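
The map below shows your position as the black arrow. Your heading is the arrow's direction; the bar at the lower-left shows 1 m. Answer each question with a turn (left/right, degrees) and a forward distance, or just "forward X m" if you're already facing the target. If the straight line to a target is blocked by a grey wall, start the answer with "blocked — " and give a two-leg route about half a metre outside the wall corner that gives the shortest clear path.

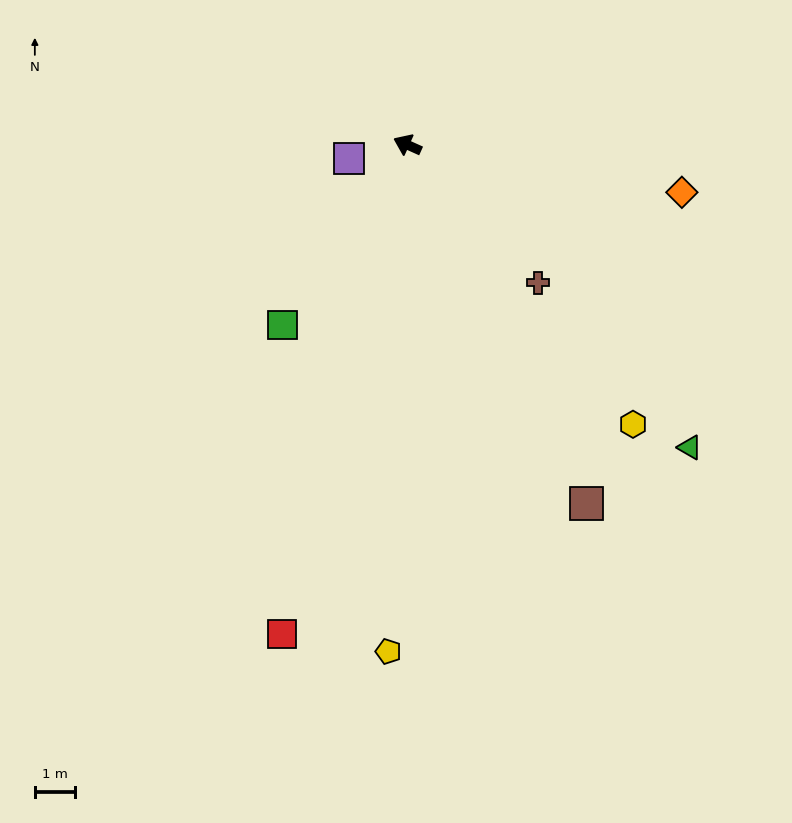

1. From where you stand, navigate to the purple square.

turn left 37°, forward 1.5 m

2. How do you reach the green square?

turn left 79°, forward 5.5 m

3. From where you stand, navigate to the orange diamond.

turn right 166°, forward 6.9 m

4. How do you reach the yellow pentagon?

turn left 112°, forward 12.6 m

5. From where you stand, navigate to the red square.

turn left 100°, forward 12.6 m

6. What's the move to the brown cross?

turn left 158°, forward 4.7 m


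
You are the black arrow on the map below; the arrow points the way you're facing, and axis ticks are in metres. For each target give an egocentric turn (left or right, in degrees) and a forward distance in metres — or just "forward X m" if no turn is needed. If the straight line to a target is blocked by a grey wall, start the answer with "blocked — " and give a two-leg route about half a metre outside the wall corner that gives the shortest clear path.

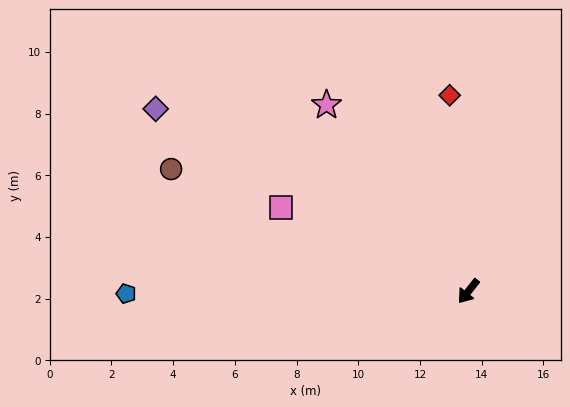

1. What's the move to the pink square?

turn right 76°, forward 6.7 m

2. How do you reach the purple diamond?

turn right 82°, forward 11.7 m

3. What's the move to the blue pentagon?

turn right 51°, forward 11.1 m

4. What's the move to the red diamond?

turn right 136°, forward 6.4 m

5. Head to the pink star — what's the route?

turn right 104°, forward 7.6 m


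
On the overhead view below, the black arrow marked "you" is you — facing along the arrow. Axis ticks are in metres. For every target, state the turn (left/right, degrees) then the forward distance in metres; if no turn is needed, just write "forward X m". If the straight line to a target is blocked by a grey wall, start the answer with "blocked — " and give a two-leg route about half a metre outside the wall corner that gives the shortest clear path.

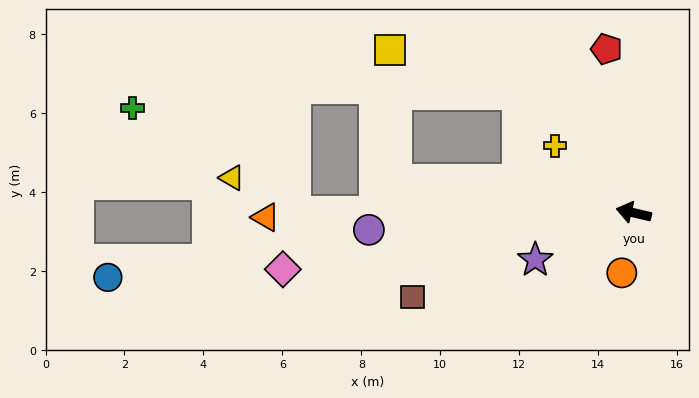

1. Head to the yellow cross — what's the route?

turn right 27°, forward 2.6 m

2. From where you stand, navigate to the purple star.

turn left 39°, forward 2.8 m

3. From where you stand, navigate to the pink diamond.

turn left 22°, forward 9.0 m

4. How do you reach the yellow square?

blocked — turn left 5°, forward 6.1 m, then turn right 80°, forward 3.3 m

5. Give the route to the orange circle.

turn left 92°, forward 1.6 m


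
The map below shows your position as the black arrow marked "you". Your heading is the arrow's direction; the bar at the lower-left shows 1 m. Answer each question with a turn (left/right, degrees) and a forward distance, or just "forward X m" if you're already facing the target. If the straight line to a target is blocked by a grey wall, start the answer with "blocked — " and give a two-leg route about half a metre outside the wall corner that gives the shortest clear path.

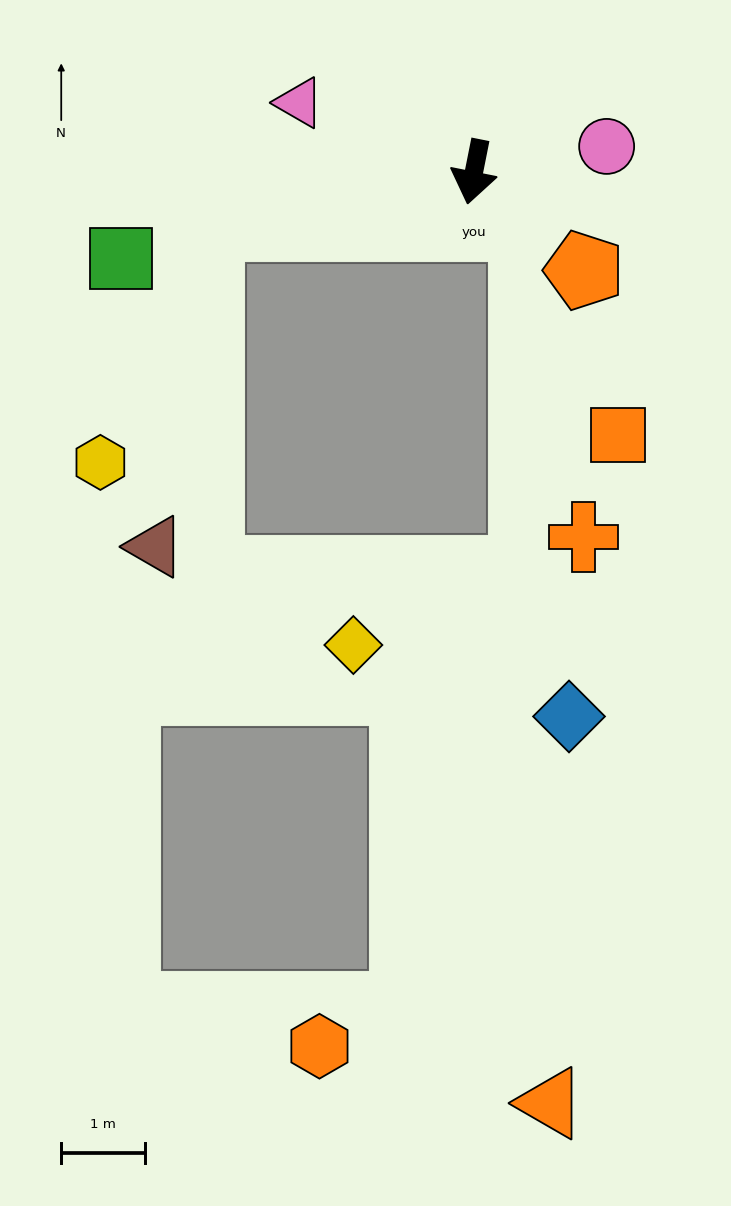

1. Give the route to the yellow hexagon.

blocked — turn right 67°, forward 3.2 m, then turn left 54°, forward 3.1 m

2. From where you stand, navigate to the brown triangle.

blocked — turn right 67°, forward 3.2 m, then turn left 69°, forward 3.9 m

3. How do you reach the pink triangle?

turn right 100°, forward 2.2 m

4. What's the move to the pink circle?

turn left 112°, forward 1.6 m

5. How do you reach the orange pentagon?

turn left 59°, forward 1.8 m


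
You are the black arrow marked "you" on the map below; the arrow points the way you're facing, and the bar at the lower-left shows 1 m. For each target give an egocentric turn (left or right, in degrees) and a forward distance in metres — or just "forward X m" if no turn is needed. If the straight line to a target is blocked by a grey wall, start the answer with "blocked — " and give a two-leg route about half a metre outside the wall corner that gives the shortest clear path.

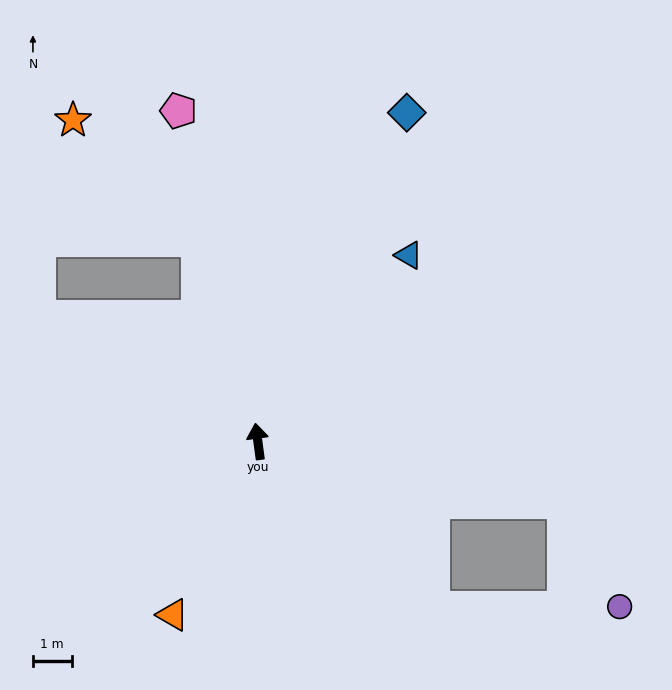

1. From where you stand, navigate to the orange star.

blocked — turn left 9°, forward 5.4 m, then turn left 29°, forward 4.5 m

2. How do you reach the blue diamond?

turn right 32°, forward 9.3 m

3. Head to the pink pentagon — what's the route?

turn left 6°, forward 8.8 m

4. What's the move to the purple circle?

blocked — turn right 141°, forward 6.3 m, then turn left 44°, forward 4.8 m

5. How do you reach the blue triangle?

turn right 47°, forward 6.2 m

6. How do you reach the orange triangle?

turn left 146°, forward 5.0 m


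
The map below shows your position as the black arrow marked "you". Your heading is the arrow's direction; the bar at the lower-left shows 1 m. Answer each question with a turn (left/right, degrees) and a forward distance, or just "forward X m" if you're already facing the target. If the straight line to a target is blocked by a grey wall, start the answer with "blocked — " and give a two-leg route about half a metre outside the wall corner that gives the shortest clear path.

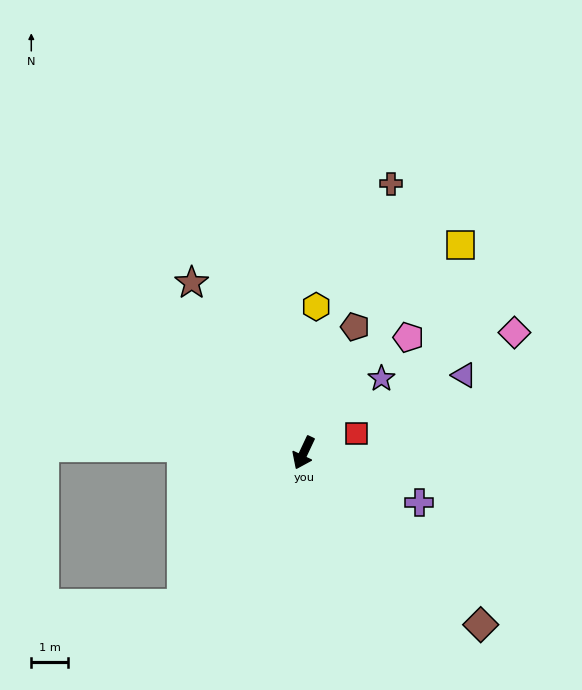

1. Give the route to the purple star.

turn left 159°, forward 2.9 m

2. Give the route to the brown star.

turn right 121°, forward 5.5 m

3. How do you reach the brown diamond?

turn left 71°, forward 6.7 m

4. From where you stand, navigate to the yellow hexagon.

turn right 160°, forward 4.0 m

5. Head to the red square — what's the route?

turn left 135°, forward 1.5 m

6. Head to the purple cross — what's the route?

turn left 92°, forward 3.4 m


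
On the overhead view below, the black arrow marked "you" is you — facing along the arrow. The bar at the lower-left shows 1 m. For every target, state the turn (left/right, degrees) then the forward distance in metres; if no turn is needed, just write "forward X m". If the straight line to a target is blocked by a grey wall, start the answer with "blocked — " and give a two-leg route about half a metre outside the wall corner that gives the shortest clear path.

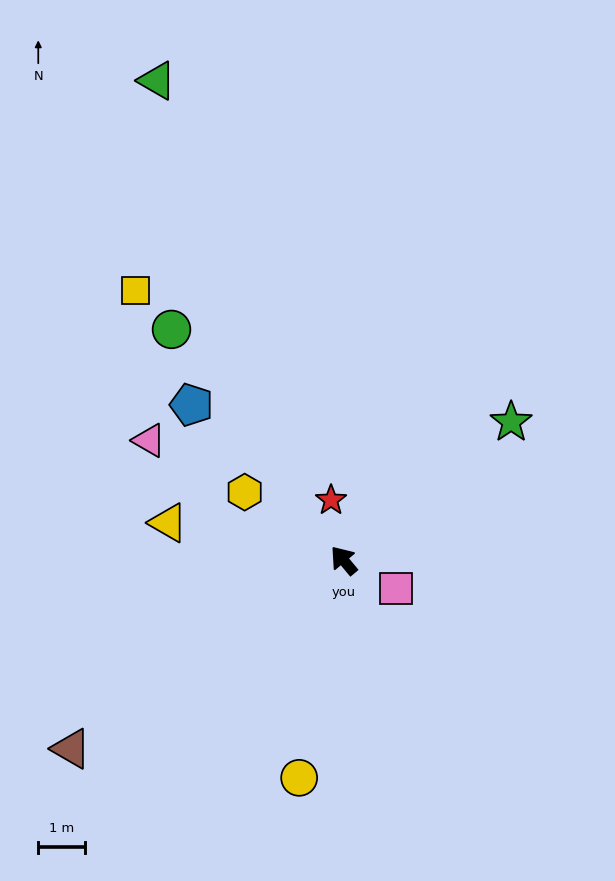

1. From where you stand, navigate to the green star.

turn right 90°, forward 4.7 m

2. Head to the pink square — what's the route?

turn right 158°, forward 1.3 m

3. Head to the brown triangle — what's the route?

turn left 85°, forward 7.1 m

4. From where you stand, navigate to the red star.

turn right 28°, forward 1.3 m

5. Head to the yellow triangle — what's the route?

turn left 38°, forward 3.9 m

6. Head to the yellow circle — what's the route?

turn left 129°, forward 4.8 m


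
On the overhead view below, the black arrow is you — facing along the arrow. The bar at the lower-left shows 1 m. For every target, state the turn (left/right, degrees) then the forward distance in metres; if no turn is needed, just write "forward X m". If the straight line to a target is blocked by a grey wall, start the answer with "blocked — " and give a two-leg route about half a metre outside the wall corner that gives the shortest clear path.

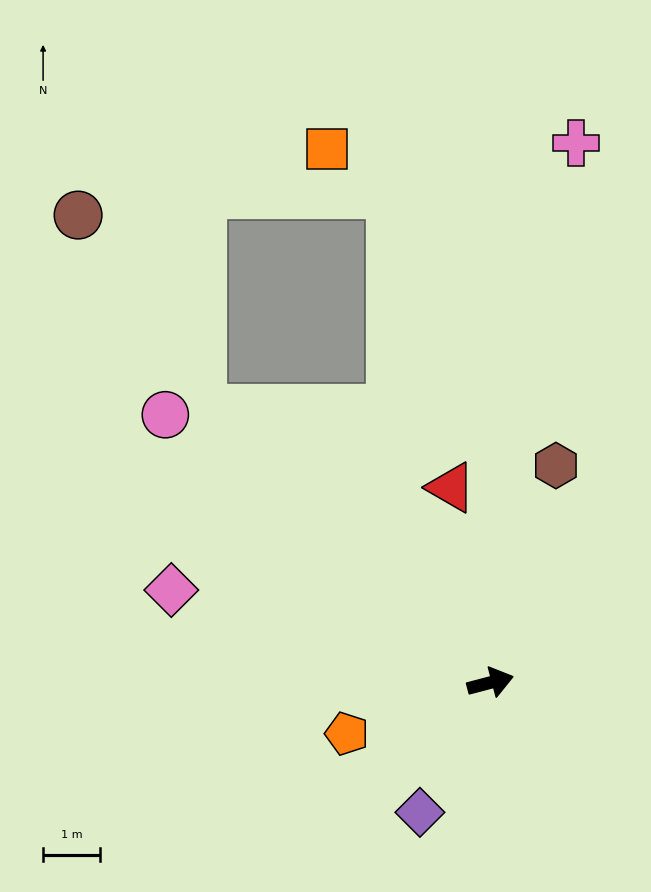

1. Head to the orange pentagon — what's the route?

turn right 175°, forward 2.7 m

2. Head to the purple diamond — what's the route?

turn right 133°, forward 2.6 m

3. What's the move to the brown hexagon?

turn left 58°, forward 4.0 m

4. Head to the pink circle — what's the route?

turn left 126°, forward 7.4 m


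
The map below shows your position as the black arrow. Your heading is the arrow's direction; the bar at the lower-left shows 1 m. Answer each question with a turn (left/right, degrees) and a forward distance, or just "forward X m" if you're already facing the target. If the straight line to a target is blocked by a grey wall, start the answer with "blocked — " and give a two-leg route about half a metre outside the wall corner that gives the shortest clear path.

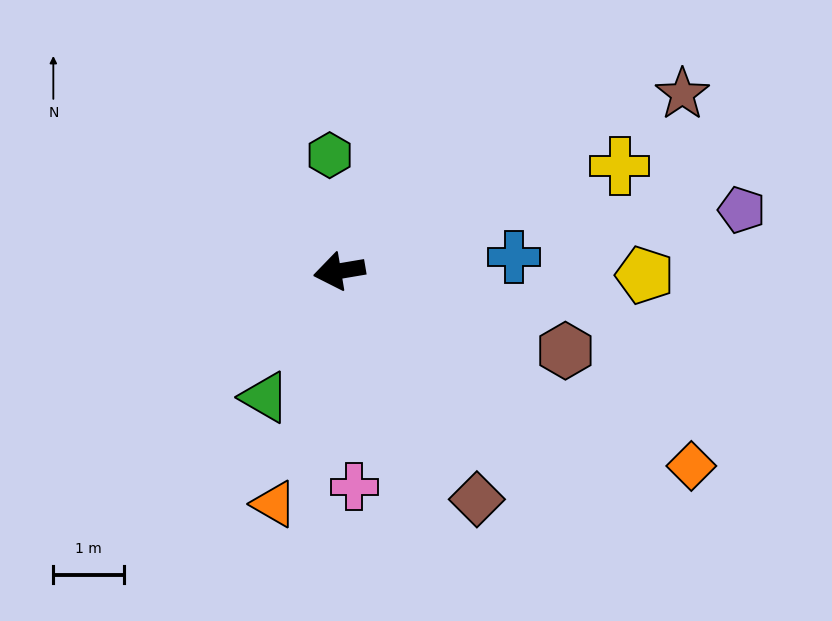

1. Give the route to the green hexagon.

turn right 95°, forward 1.7 m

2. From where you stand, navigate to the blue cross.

turn left 175°, forward 2.5 m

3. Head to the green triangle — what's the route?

turn left 50°, forward 2.1 m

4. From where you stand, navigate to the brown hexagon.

turn left 151°, forward 3.4 m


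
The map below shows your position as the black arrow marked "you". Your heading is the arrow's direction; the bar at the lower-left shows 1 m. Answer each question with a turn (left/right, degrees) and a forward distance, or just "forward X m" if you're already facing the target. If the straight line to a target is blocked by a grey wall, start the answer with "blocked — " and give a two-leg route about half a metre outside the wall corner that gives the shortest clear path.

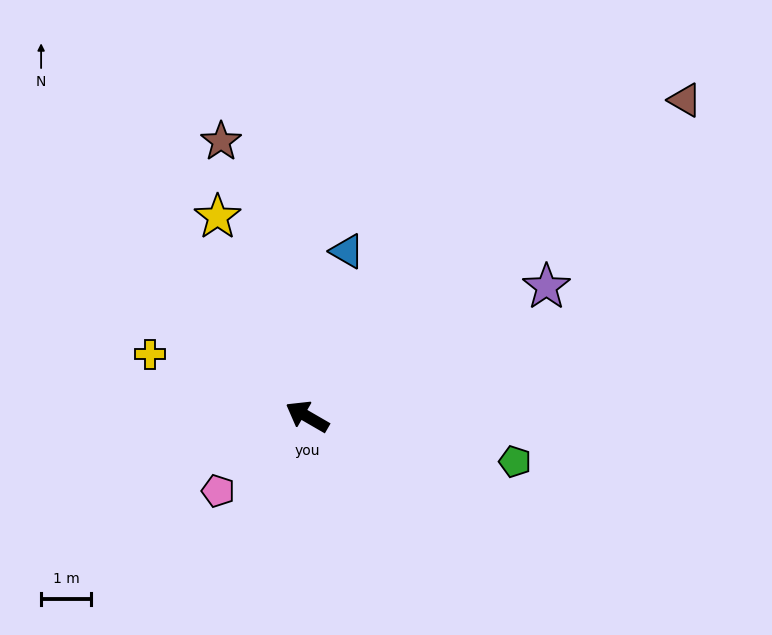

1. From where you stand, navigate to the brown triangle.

turn right 110°, forward 9.8 m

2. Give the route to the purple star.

turn right 121°, forward 5.4 m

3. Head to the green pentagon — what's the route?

turn right 162°, forward 4.2 m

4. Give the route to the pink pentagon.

turn left 70°, forward 2.3 m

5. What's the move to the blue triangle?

turn right 73°, forward 3.4 m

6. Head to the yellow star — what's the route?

turn right 36°, forward 4.4 m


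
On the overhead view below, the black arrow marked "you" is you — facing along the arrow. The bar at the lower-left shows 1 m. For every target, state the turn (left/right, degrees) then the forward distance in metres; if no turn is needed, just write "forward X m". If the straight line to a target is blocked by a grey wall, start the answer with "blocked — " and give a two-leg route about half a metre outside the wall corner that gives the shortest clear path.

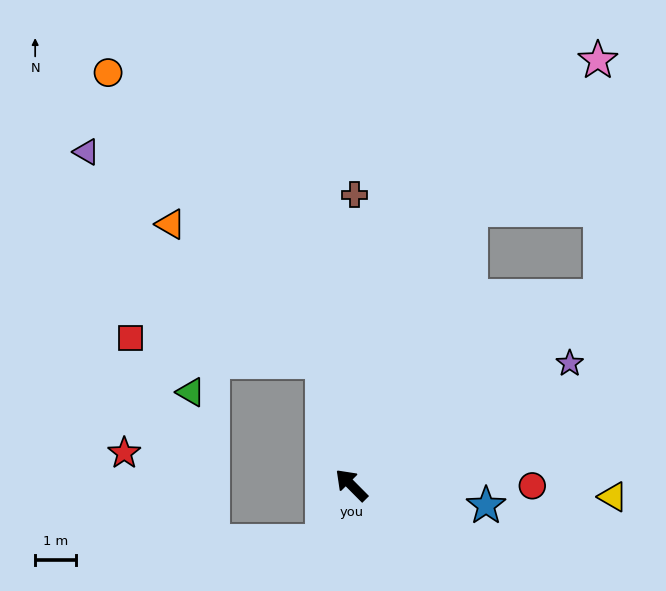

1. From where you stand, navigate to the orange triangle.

blocked — turn right 32°, forward 3.1 m, then turn left 35°, forward 5.0 m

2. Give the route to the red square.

blocked — turn right 32°, forward 3.1 m, then turn left 70°, forward 4.7 m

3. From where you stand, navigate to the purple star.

turn right 106°, forward 6.1 m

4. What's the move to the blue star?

turn right 143°, forward 3.3 m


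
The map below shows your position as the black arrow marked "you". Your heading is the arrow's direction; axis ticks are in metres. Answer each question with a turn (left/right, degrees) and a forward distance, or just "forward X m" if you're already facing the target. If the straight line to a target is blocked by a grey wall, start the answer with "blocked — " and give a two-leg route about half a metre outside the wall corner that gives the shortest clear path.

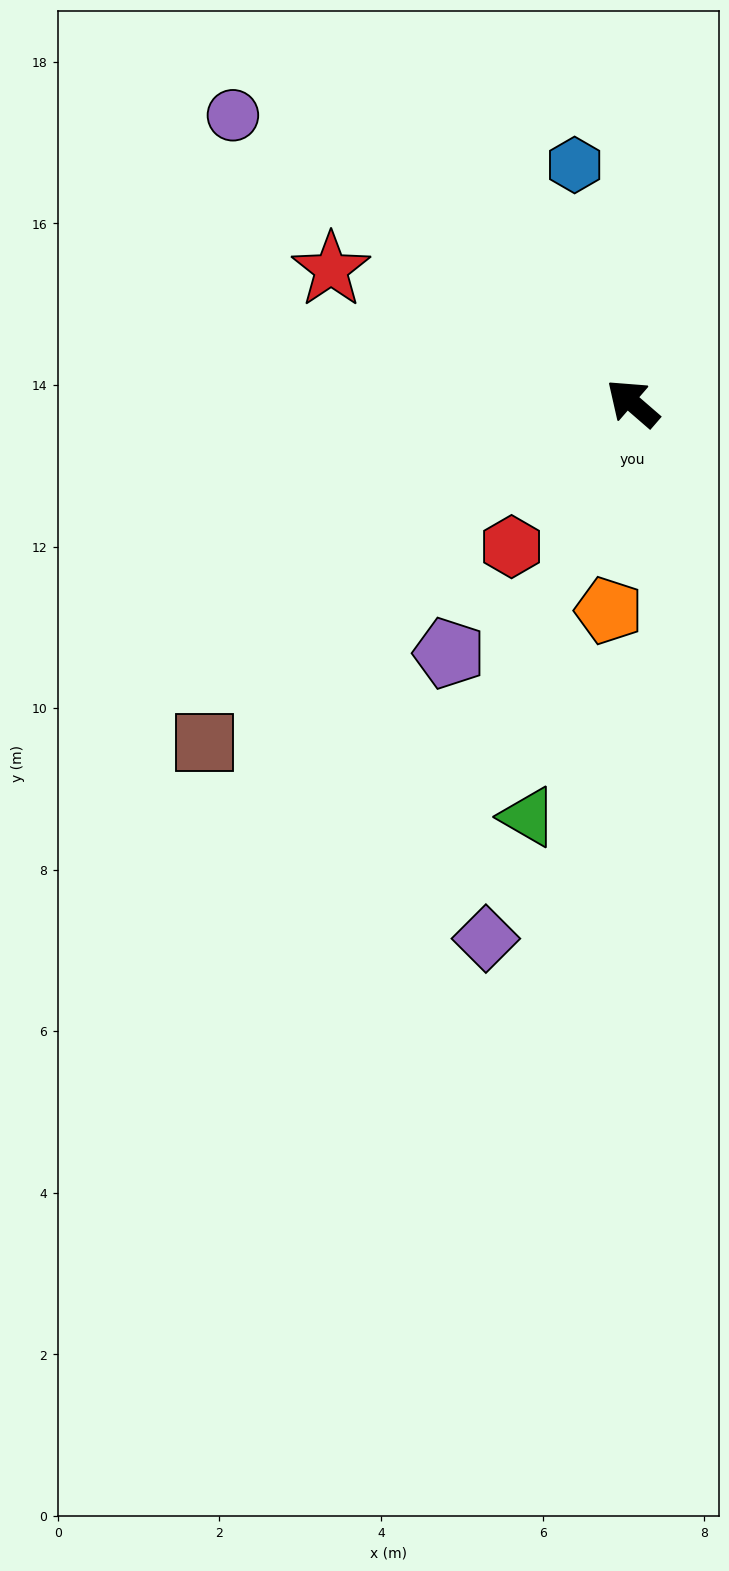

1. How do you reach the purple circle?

turn left 5°, forward 6.1 m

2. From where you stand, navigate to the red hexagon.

turn left 91°, forward 2.3 m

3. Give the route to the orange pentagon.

turn left 124°, forward 2.6 m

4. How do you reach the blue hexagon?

turn right 35°, forward 3.0 m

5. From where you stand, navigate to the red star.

turn left 17°, forward 4.1 m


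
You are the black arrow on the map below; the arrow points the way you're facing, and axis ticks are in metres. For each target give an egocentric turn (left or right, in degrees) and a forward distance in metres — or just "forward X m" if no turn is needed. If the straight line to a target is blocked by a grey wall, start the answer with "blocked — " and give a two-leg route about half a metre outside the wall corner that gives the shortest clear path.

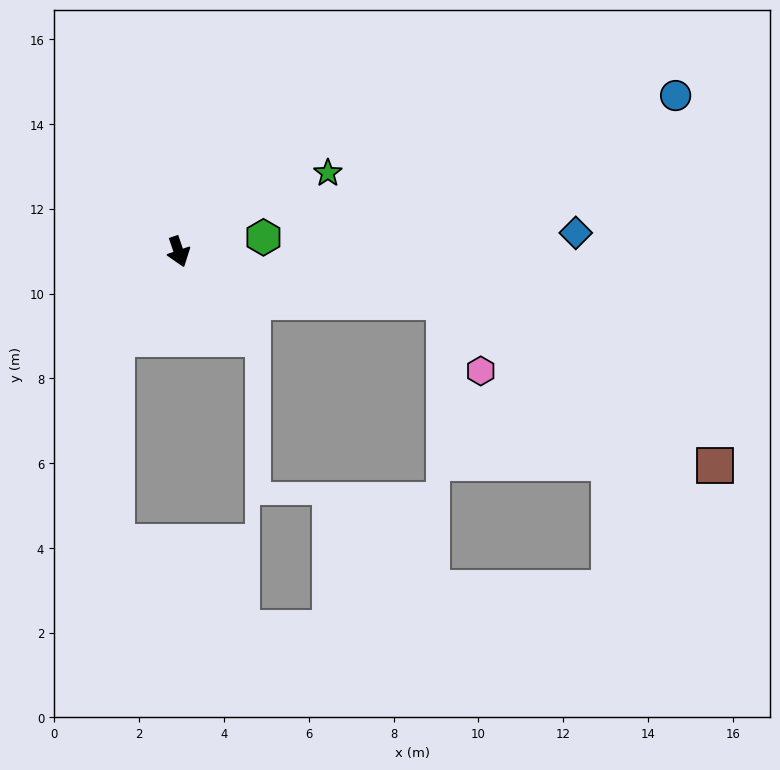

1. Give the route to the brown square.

blocked — turn left 61°, forward 6.4 m, then turn right 21°, forward 7.5 m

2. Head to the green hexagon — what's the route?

turn left 81°, forward 2.0 m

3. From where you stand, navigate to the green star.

turn left 99°, forward 4.0 m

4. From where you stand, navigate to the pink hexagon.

blocked — turn left 61°, forward 6.4 m, then turn right 52°, forward 1.8 m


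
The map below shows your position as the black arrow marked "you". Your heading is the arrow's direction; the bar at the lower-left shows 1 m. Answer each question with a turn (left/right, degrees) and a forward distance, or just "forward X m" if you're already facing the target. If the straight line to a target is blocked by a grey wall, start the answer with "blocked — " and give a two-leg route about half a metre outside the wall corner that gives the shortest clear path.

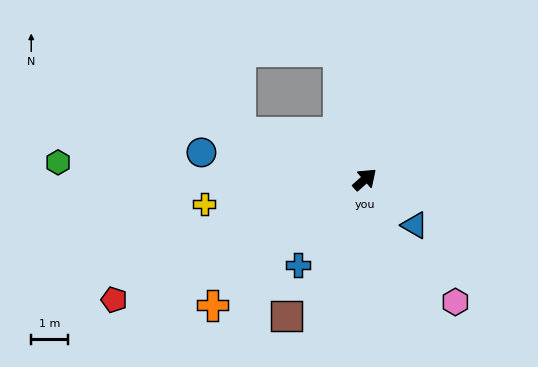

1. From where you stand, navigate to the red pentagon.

turn left 164°, forward 7.5 m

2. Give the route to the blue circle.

turn left 129°, forward 4.5 m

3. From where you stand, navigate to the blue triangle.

turn right 84°, forward 1.8 m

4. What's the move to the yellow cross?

turn left 147°, forward 4.4 m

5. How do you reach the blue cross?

turn right 170°, forward 2.9 m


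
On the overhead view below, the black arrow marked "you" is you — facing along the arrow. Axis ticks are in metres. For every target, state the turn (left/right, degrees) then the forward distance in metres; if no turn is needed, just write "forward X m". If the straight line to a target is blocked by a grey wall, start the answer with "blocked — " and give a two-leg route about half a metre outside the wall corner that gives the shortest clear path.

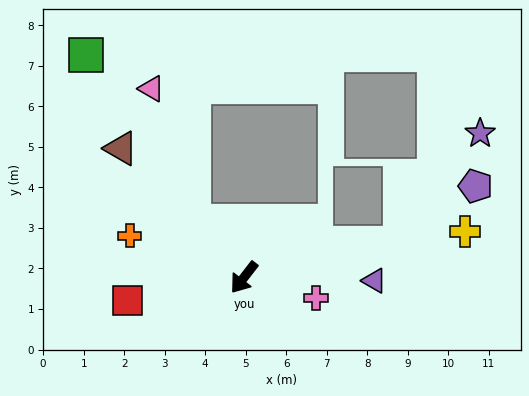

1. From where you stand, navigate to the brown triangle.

turn right 99°, forward 4.4 m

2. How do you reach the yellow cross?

turn left 140°, forward 5.6 m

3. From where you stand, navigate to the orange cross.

turn right 72°, forward 3.0 m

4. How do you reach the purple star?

blocked — turn left 140°, forward 4.0 m, then turn left 42°, forward 3.3 m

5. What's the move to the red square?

turn right 41°, forward 2.9 m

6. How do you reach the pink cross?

turn left 112°, forward 1.8 m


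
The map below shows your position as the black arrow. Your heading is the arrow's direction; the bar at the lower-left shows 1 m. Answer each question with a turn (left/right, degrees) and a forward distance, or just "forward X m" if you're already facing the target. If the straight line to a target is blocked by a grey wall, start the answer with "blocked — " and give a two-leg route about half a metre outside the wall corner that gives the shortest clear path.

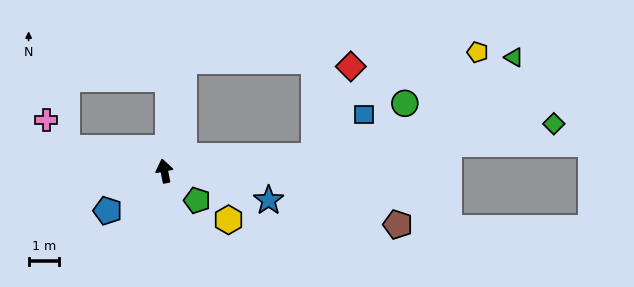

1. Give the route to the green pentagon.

turn right 143°, forward 1.4 m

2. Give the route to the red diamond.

blocked — turn right 95°, forward 4.9 m, then turn left 62°, forward 3.1 m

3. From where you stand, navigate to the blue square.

blocked — turn right 95°, forward 4.9 m, then turn left 34°, forward 2.1 m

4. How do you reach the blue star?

turn right 117°, forward 3.5 m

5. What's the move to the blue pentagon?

turn left 114°, forward 2.2 m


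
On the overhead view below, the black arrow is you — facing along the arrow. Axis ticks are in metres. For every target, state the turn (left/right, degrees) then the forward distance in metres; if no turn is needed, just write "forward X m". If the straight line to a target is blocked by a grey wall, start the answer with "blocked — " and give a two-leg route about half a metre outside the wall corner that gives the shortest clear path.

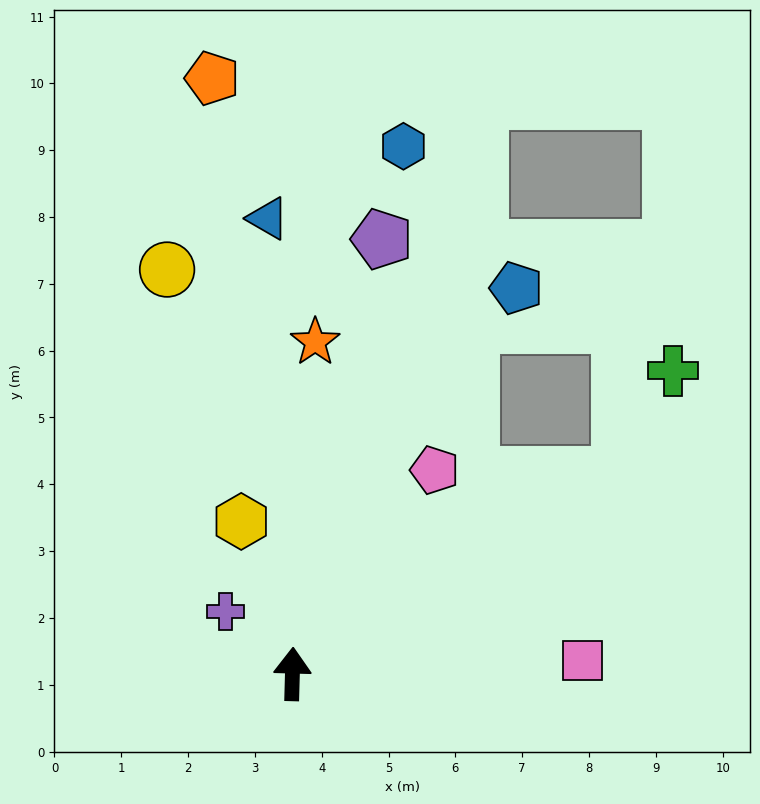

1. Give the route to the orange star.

turn right 2°, forward 5.0 m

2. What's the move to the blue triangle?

turn left 5°, forward 6.8 m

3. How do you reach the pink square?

turn right 86°, forward 4.3 m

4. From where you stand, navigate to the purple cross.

turn left 48°, forward 1.4 m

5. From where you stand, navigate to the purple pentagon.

turn right 10°, forward 6.6 m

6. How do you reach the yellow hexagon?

turn left 20°, forward 2.4 m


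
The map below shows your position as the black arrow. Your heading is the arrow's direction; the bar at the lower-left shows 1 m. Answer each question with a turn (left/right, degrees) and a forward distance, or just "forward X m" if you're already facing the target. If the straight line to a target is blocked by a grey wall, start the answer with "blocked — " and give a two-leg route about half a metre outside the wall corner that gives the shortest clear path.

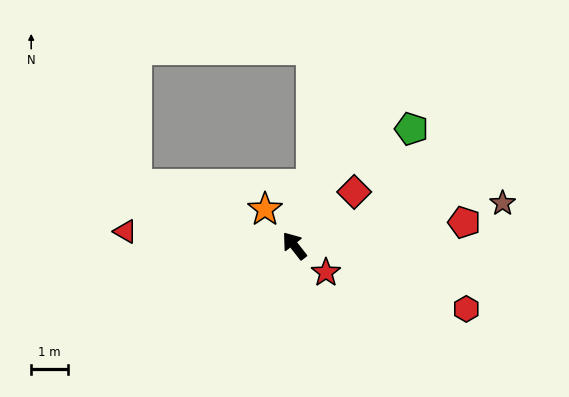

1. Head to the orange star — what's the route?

forward 1.3 m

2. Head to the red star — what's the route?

turn right 168°, forward 1.1 m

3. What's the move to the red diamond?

turn right 86°, forward 2.2 m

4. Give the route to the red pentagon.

turn right 120°, forward 4.7 m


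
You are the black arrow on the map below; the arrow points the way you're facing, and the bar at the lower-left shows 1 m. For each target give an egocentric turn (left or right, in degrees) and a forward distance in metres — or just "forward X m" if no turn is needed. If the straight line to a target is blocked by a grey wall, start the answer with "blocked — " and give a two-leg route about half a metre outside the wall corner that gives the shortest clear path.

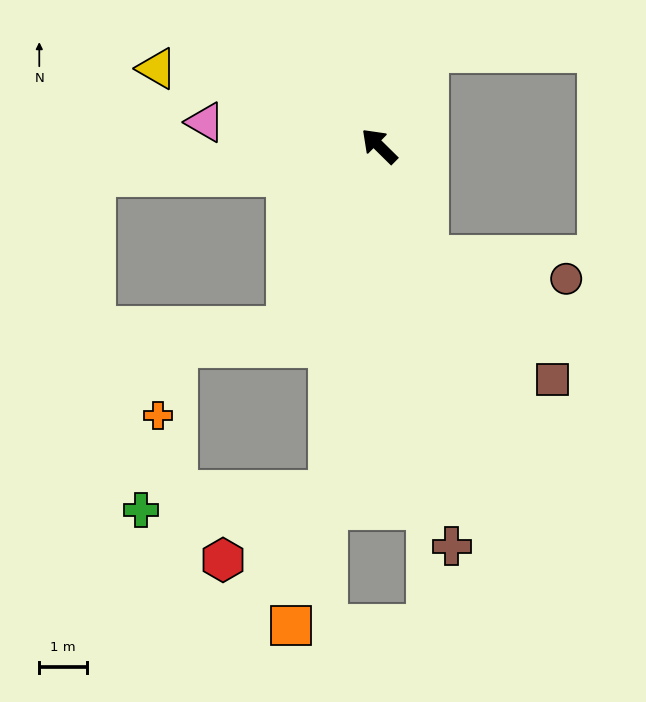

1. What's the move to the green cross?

blocked — turn left 126°, forward 7.3 m, then turn right 75°, forward 4.0 m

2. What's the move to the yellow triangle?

turn left 25°, forward 4.9 m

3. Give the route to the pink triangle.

turn left 37°, forward 3.7 m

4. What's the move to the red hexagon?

blocked — turn left 126°, forward 7.3 m, then turn right 48°, forward 2.7 m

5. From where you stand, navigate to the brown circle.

blocked — turn left 159°, forward 2.5 m, then turn left 56°, forward 2.9 m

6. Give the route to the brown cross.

turn left 145°, forward 8.5 m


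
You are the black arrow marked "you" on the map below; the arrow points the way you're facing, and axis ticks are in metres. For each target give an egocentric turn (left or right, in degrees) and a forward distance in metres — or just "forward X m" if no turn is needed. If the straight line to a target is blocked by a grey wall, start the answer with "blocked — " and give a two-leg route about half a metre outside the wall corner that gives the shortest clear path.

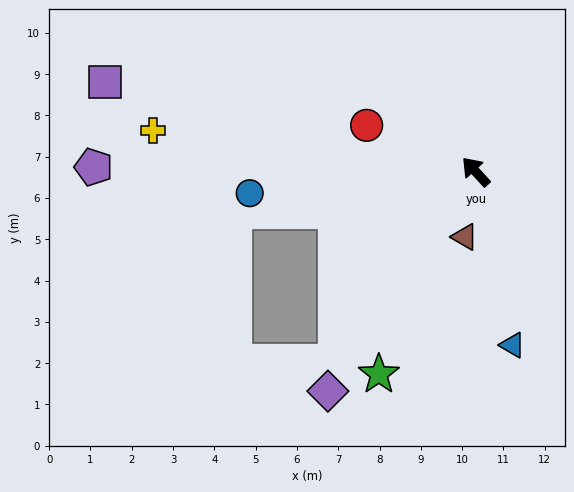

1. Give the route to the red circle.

turn left 25°, forward 2.9 m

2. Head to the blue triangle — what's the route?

turn left 150°, forward 4.3 m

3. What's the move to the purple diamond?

turn left 104°, forward 6.4 m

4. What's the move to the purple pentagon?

turn left 47°, forward 9.3 m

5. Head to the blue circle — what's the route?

turn left 53°, forward 5.5 m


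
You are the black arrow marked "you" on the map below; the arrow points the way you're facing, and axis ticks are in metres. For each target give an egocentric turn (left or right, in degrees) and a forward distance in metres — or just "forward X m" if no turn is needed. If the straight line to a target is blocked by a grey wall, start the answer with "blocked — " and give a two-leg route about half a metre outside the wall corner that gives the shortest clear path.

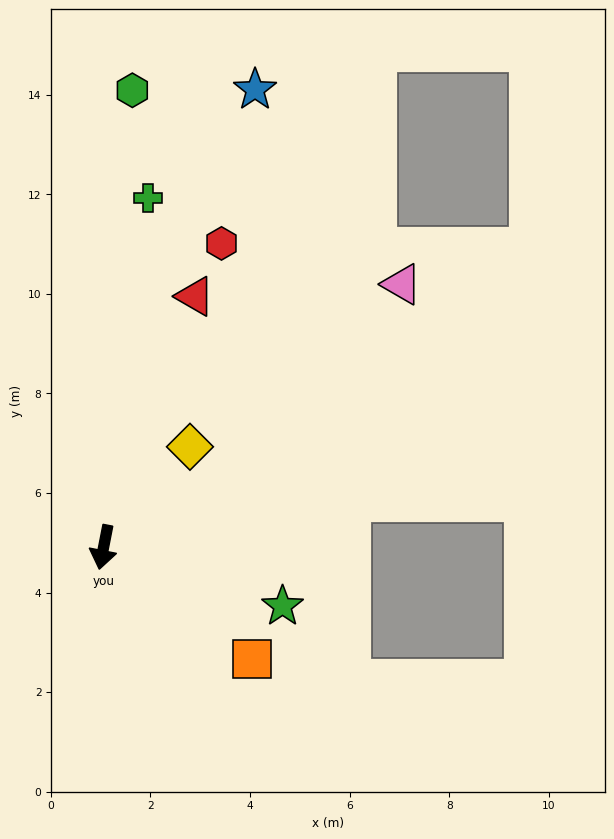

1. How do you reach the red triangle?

turn left 171°, forward 5.4 m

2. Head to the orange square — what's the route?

turn left 64°, forward 3.7 m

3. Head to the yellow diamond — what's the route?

turn left 150°, forward 2.7 m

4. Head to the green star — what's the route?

turn left 83°, forward 3.8 m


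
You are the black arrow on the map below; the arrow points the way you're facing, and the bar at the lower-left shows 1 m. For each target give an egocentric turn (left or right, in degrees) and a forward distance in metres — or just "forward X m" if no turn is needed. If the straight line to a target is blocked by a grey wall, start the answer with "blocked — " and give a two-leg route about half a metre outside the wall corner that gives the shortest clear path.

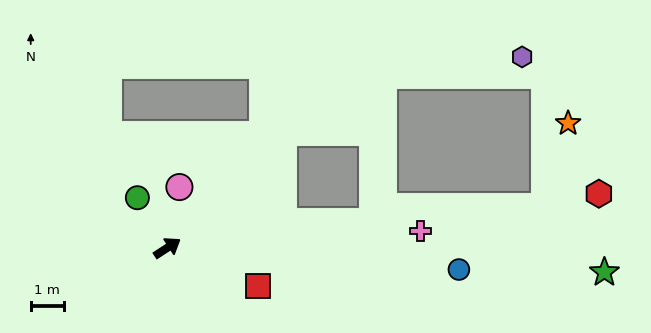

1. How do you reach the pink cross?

turn right 29°, forward 7.6 m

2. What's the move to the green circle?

turn left 88°, forward 1.8 m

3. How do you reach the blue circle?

turn right 37°, forward 8.8 m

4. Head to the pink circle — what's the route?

turn left 46°, forward 1.9 m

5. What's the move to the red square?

turn right 56°, forward 3.0 m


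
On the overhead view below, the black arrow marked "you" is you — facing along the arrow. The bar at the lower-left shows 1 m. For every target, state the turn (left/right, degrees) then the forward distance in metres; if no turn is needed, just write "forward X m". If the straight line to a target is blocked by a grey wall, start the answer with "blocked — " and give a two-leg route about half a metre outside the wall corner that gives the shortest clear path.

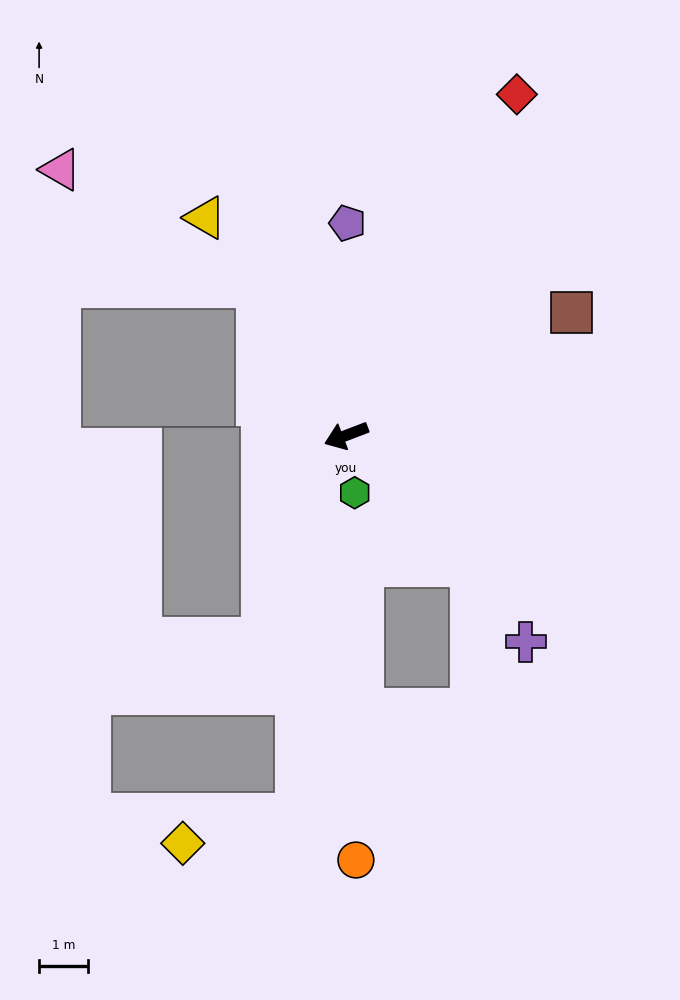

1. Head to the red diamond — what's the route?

turn right 138°, forward 7.8 m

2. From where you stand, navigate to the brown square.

turn right 172°, forward 5.2 m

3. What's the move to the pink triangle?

blocked — turn right 80°, forward 3.5 m, then turn left 28°, forward 4.7 m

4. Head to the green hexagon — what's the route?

turn left 77°, forward 1.2 m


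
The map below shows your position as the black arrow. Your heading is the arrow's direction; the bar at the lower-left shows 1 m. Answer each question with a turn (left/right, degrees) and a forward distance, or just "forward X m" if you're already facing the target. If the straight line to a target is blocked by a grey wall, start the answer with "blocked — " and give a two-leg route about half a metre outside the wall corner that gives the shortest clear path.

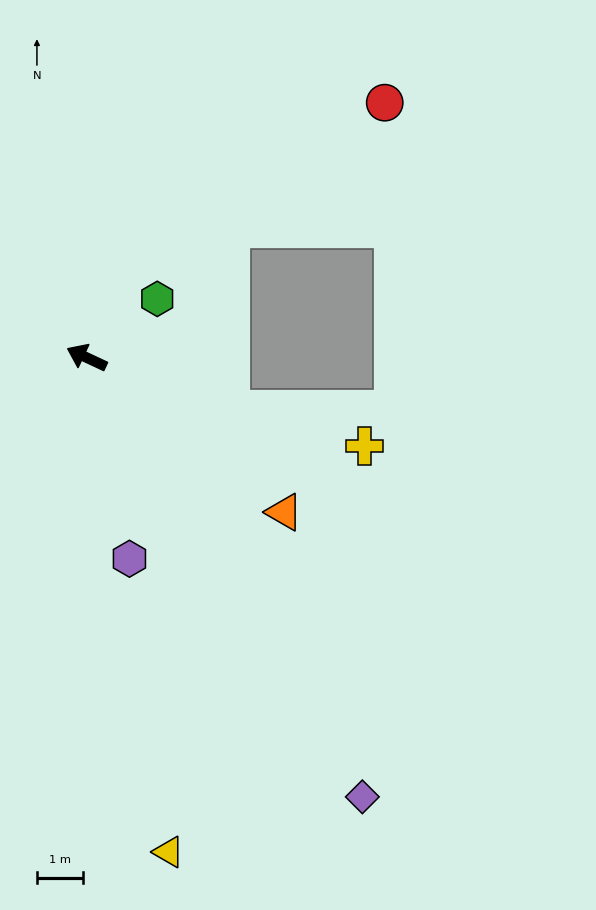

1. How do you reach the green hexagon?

turn right 115°, forward 2.0 m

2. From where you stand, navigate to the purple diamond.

turn left 147°, forward 11.2 m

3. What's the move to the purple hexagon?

turn left 127°, forward 4.4 m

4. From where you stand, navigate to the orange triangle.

turn left 167°, forward 5.4 m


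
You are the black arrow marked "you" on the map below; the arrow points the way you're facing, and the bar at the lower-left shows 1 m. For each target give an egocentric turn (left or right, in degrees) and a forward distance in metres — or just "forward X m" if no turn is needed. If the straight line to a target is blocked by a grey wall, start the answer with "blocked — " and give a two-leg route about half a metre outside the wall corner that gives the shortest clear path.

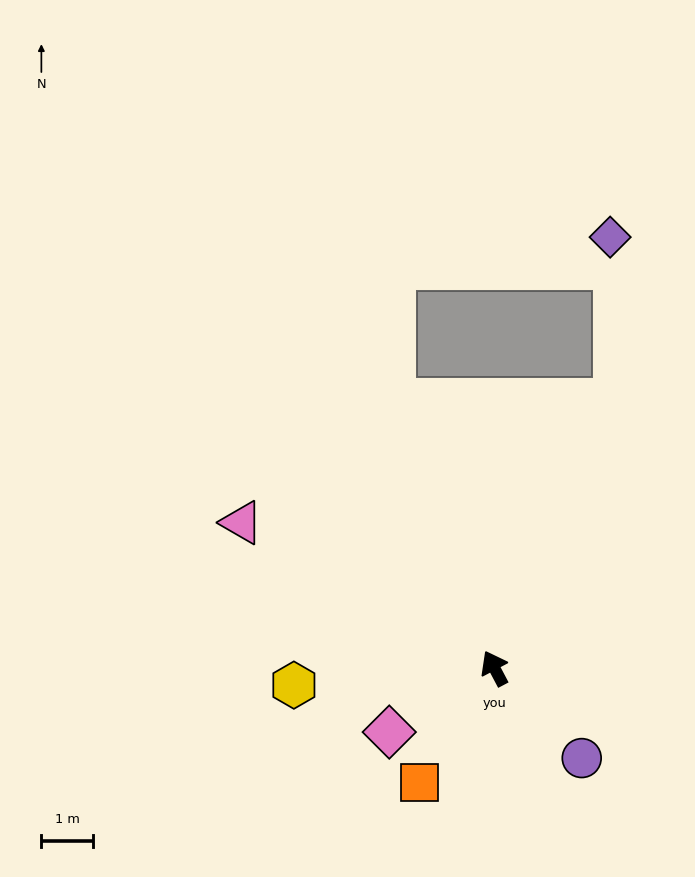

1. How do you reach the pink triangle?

turn left 32°, forward 5.6 m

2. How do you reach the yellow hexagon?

turn left 67°, forward 3.9 m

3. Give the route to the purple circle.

turn right 164°, forward 2.4 m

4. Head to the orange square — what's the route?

turn left 119°, forward 2.6 m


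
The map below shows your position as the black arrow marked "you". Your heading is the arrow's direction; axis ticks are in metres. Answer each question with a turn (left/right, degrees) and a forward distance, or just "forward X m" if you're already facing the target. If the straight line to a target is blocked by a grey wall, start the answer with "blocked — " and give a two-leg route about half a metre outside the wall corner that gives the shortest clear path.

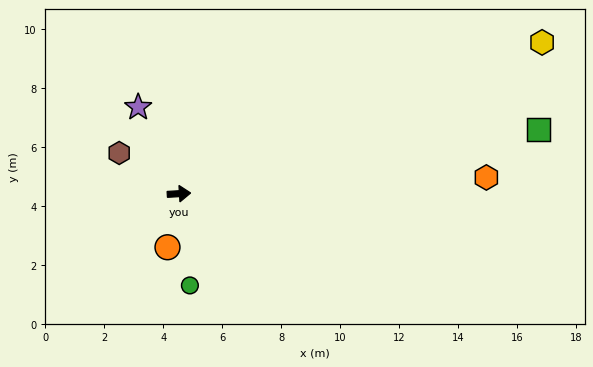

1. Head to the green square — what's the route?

turn left 7°, forward 12.4 m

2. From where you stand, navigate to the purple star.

turn left 112°, forward 3.2 m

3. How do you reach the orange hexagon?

forward 10.4 m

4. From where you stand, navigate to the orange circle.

turn right 105°, forward 1.9 m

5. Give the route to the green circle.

turn right 87°, forward 3.1 m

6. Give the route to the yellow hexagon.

turn left 19°, forward 13.3 m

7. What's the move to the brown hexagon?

turn left 142°, forward 2.5 m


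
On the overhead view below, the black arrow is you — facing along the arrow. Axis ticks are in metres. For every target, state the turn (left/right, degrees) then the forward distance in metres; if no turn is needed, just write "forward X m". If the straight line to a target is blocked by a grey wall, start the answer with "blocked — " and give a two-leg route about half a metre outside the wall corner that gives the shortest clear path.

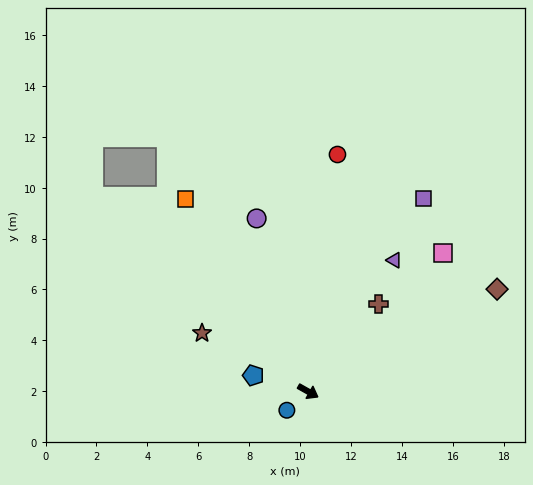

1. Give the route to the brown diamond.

turn left 58°, forward 8.4 m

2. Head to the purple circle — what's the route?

turn left 136°, forward 7.1 m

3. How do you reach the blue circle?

turn right 109°, forward 1.1 m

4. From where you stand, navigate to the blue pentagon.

turn right 167°, forward 2.2 m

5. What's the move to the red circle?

turn left 112°, forward 9.4 m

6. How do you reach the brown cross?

turn left 81°, forward 4.4 m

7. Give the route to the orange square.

turn left 152°, forward 9.0 m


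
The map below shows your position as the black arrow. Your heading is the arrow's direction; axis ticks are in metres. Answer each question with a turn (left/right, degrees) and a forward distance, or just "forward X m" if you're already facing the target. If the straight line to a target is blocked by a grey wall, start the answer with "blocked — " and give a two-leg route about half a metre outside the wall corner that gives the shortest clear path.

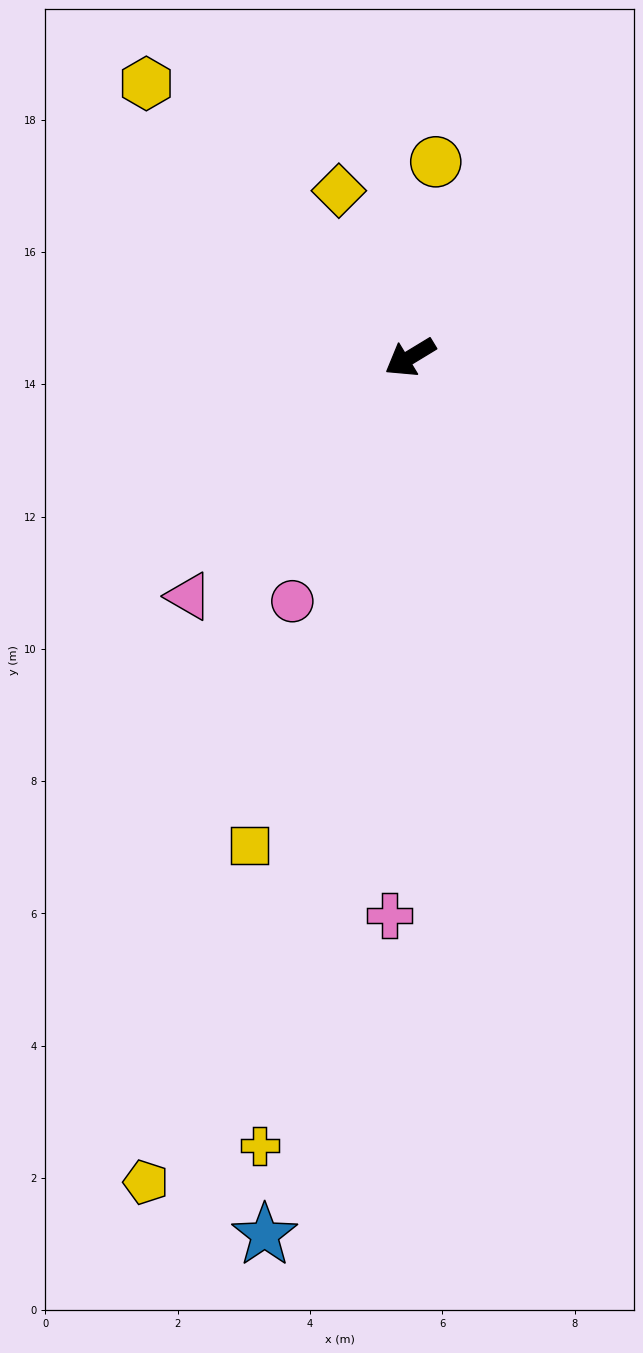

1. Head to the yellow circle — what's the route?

turn right 129°, forward 3.0 m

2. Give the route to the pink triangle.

turn left 16°, forward 4.9 m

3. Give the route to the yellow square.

turn left 41°, forward 7.8 m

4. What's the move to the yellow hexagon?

turn right 77°, forward 5.7 m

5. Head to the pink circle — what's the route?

turn left 33°, forward 4.1 m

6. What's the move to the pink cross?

turn left 57°, forward 8.4 m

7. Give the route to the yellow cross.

turn left 48°, forward 12.1 m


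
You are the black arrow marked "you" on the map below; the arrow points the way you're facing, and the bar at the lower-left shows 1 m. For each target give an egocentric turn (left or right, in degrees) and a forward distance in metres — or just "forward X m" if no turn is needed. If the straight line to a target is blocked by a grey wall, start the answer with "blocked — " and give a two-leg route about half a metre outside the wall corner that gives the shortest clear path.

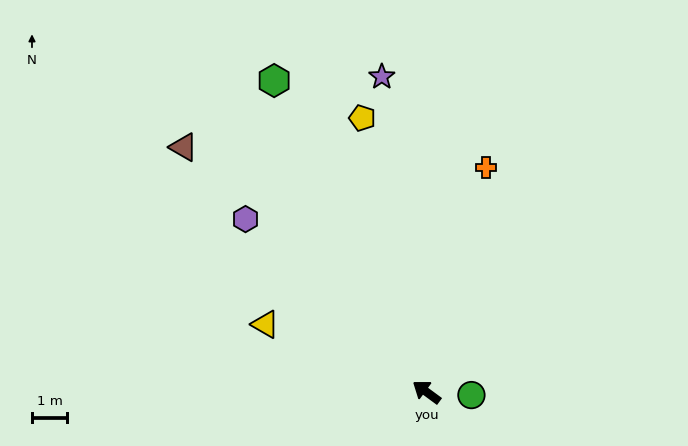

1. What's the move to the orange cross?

turn right 69°, forward 6.5 m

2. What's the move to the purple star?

turn right 46°, forward 9.0 m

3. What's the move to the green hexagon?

turn right 28°, forward 9.8 m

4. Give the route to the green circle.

turn right 148°, forward 1.3 m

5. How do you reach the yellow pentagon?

turn right 40°, forward 7.9 m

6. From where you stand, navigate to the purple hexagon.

turn right 7°, forward 7.1 m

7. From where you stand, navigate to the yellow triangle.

turn left 14°, forward 4.9 m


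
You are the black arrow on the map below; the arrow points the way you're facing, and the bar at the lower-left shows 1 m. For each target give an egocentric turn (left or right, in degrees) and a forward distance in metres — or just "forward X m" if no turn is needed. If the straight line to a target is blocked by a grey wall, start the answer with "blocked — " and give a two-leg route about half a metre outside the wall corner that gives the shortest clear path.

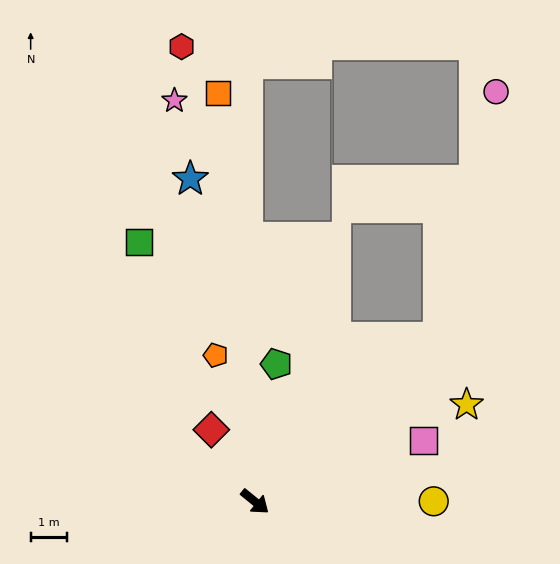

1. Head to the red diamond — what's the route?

turn left 160°, forward 2.3 m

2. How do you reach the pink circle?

blocked — turn left 81°, forward 6.8 m, then turn left 35°, forward 7.0 m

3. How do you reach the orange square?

turn left 134°, forward 11.4 m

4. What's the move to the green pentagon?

turn left 120°, forward 3.9 m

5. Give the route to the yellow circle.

turn left 39°, forward 5.0 m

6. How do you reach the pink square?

turn left 59°, forward 5.0 m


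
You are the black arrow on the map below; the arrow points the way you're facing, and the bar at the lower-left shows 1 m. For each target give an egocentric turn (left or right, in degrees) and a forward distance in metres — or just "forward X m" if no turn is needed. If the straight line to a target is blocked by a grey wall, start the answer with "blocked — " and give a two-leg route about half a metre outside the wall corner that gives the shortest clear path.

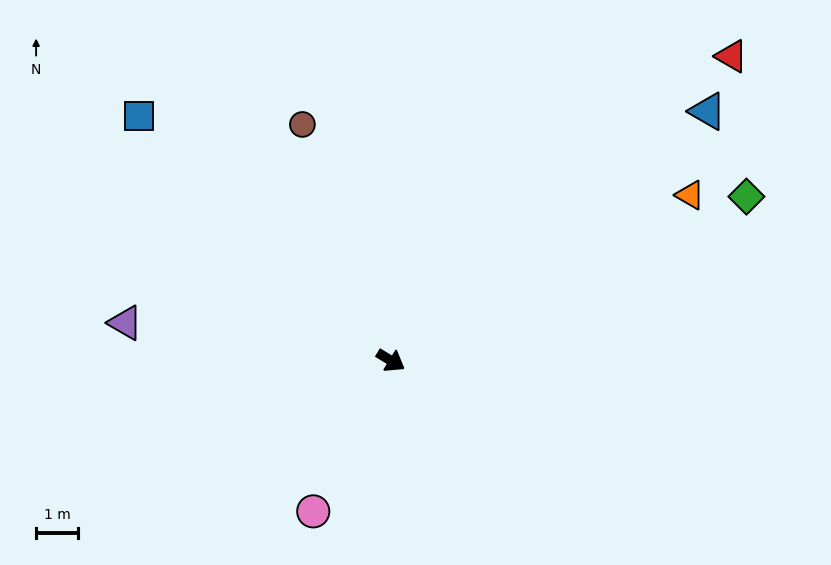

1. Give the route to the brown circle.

turn left 142°, forward 6.1 m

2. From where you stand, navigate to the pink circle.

turn right 86°, forward 4.1 m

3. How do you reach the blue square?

turn left 167°, forward 8.4 m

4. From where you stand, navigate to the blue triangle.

turn left 70°, forward 9.7 m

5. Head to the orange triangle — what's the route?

turn left 60°, forward 8.2 m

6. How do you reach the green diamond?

turn left 56°, forward 9.4 m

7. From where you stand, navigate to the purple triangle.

turn right 157°, forward 6.4 m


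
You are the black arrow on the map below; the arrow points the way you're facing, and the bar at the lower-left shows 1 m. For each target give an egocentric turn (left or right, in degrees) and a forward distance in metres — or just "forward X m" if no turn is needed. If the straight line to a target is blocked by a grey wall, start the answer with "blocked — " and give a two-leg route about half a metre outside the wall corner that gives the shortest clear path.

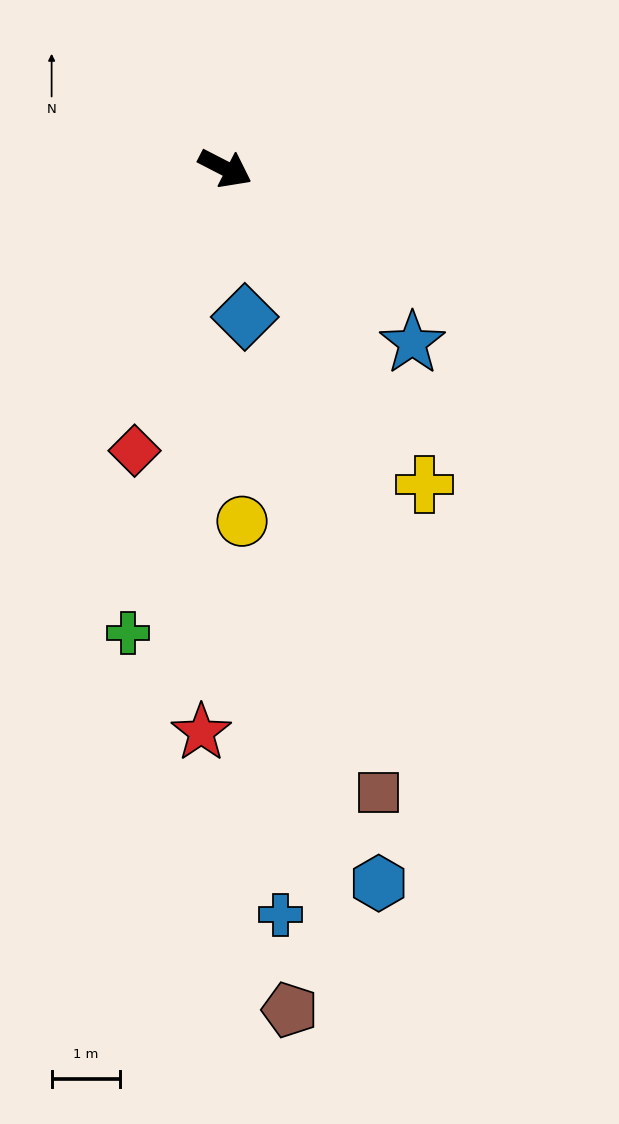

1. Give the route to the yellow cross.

turn right 31°, forward 5.5 m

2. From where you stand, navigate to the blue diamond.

turn right 55°, forward 2.2 m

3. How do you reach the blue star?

turn right 16°, forward 3.7 m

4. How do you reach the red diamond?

turn right 81°, forward 4.3 m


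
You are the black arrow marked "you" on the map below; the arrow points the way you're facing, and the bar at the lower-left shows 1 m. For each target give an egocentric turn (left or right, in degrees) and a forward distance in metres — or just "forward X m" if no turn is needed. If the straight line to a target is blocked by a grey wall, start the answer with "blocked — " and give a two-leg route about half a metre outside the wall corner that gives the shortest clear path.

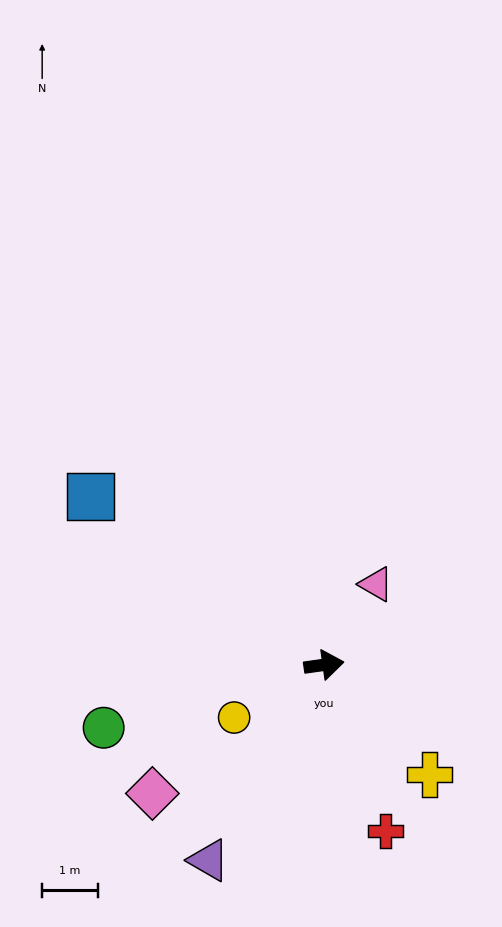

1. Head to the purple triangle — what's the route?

turn right 129°, forward 4.1 m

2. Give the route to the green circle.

turn right 172°, forward 4.1 m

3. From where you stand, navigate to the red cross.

turn right 78°, forward 3.2 m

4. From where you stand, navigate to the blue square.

turn left 136°, forward 5.2 m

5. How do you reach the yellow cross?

turn right 54°, forward 2.7 m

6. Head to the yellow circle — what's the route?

turn right 158°, forward 1.9 m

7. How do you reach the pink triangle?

turn left 49°, forward 1.7 m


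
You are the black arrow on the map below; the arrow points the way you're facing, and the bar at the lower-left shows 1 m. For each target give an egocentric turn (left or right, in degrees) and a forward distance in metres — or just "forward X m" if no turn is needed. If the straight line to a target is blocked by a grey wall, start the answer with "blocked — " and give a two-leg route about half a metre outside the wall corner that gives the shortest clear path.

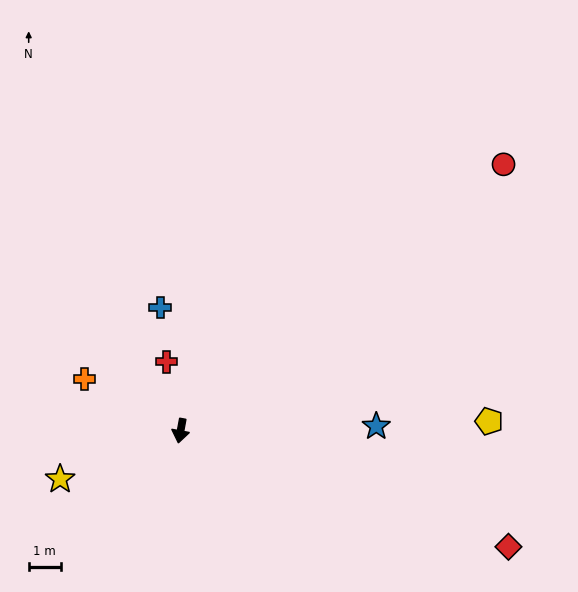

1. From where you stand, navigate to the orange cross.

turn right 108°, forward 3.4 m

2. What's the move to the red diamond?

turn left 81°, forward 10.8 m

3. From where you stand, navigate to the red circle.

turn left 140°, forward 13.0 m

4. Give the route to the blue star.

turn left 102°, forward 6.1 m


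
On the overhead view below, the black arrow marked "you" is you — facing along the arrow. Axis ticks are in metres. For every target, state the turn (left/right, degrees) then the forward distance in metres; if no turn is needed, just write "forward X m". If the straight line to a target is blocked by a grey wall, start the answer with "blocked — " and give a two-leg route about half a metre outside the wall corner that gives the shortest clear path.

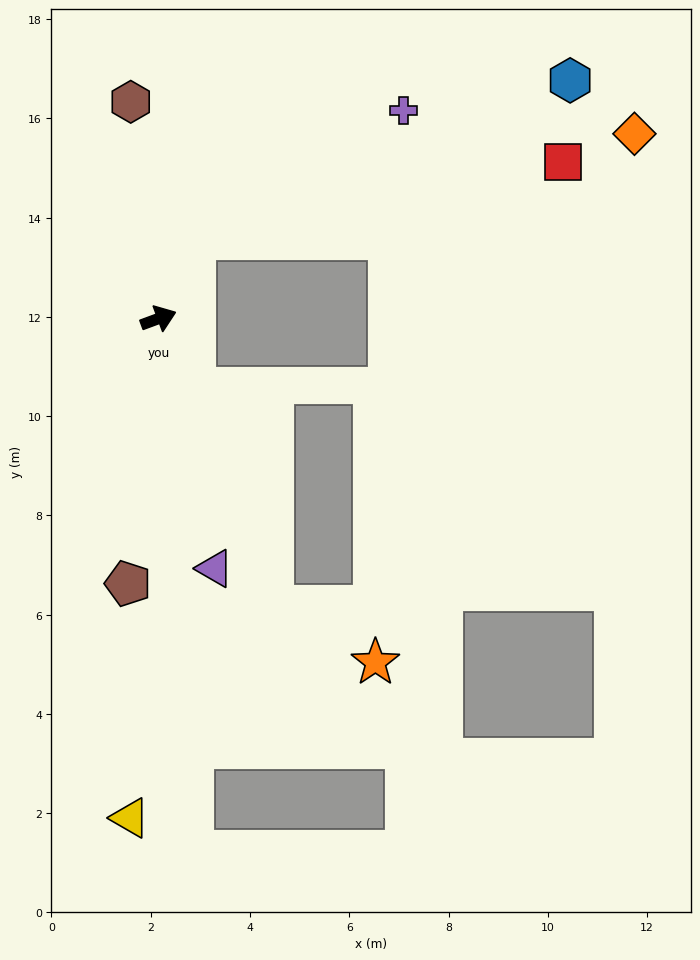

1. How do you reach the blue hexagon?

blocked — turn left 46°, forward 1.8 m, then turn right 44°, forward 8.2 m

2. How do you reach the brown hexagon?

turn left 77°, forward 4.4 m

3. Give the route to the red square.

blocked — turn left 46°, forward 1.8 m, then turn right 55°, forward 7.6 m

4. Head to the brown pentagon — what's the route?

turn right 117°, forward 5.4 m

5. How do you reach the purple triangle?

turn right 98°, forward 5.2 m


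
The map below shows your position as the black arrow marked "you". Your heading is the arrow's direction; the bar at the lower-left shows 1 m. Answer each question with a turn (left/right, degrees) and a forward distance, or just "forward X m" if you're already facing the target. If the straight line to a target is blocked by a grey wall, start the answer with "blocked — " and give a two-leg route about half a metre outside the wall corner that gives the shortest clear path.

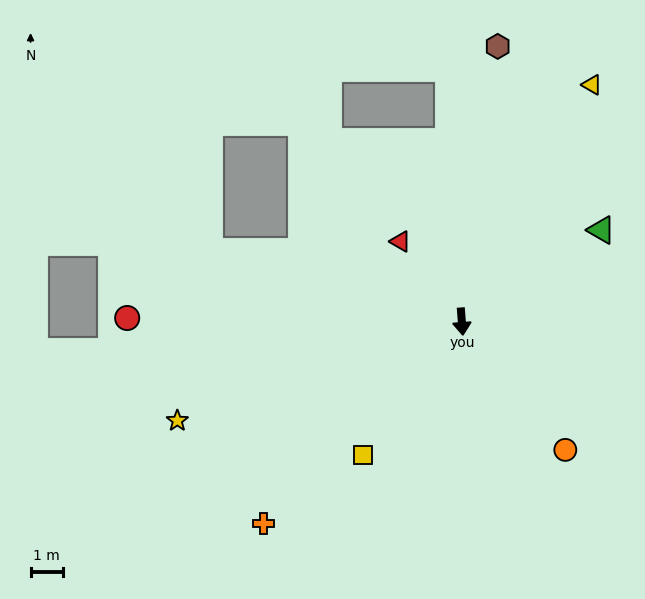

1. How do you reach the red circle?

turn right 95°, forward 10.3 m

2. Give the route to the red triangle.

turn right 147°, forward 3.1 m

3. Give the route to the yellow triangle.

turn left 147°, forward 8.3 m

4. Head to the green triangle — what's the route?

turn left 119°, forward 5.1 m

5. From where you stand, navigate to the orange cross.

turn right 49°, forward 8.7 m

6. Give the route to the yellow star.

turn right 75°, forward 9.3 m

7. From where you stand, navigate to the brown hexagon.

turn left 168°, forward 8.5 m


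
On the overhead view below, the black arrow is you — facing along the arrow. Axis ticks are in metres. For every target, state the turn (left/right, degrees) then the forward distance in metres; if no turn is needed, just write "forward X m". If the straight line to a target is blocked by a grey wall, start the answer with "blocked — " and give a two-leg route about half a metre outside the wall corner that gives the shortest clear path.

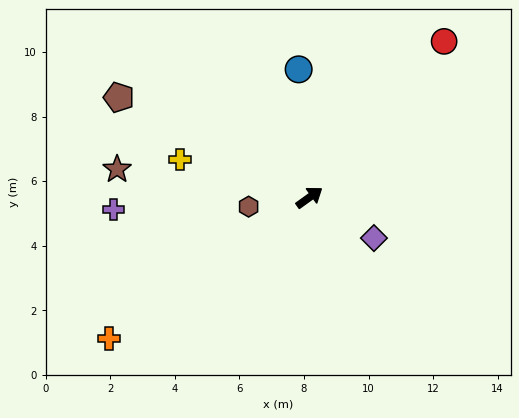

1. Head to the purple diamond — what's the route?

turn right 68°, forward 2.4 m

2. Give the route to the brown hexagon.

turn left 153°, forward 1.9 m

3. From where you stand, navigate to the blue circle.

turn left 59°, forward 4.0 m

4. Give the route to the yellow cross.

turn left 128°, forward 4.2 m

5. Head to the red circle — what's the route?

turn left 14°, forward 6.4 m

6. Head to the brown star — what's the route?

turn left 136°, forward 6.0 m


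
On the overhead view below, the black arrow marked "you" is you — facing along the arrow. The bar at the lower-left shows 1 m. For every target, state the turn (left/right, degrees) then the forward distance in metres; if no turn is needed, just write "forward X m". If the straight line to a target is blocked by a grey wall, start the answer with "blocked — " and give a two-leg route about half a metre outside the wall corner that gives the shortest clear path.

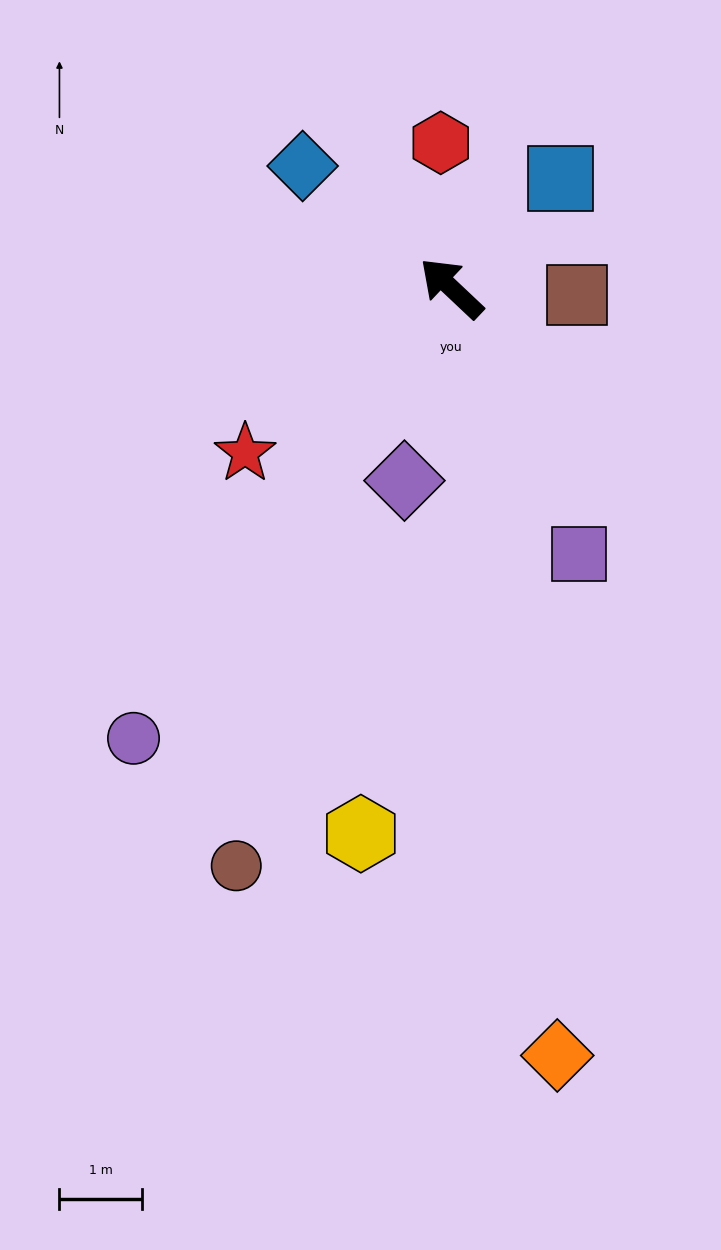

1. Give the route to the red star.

turn left 82°, forward 3.2 m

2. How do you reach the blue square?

turn right 92°, forward 1.9 m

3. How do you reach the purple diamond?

turn left 120°, forward 2.4 m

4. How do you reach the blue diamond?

turn left 4°, forward 2.3 m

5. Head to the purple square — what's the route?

turn left 159°, forward 3.6 m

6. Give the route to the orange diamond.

turn left 141°, forward 9.4 m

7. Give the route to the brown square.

turn right 140°, forward 1.5 m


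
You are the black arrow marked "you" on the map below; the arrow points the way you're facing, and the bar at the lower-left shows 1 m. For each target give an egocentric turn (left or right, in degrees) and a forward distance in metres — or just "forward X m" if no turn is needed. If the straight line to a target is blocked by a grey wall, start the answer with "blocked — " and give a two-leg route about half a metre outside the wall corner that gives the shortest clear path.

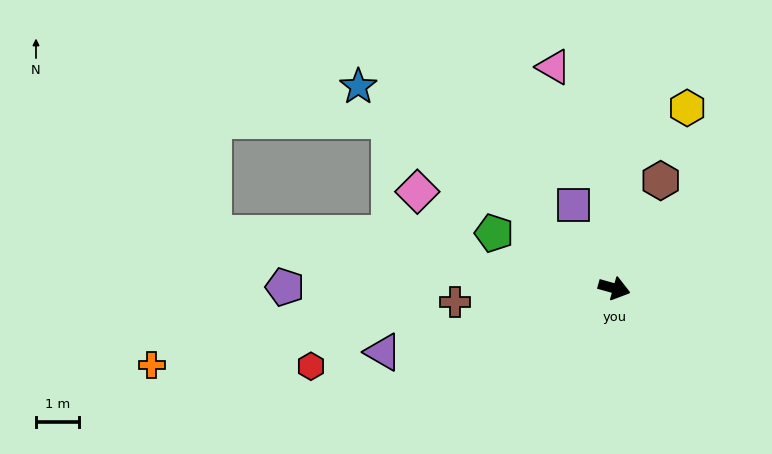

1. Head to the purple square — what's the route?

turn left 132°, forward 2.2 m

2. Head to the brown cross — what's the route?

turn right 159°, forward 3.7 m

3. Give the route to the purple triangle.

turn right 149°, forward 5.6 m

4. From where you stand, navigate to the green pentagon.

turn left 171°, forward 3.1 m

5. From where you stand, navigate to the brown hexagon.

turn left 82°, forward 2.8 m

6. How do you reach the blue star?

turn left 157°, forward 7.6 m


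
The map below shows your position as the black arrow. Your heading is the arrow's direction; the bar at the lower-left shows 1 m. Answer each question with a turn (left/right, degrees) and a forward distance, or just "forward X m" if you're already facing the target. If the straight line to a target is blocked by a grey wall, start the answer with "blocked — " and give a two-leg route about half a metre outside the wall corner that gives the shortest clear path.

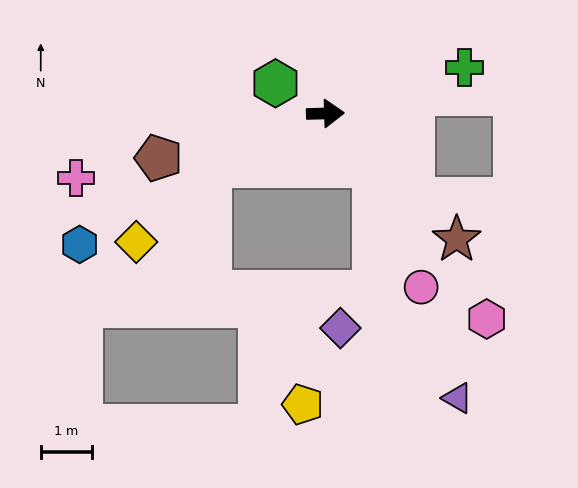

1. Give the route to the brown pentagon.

turn right 167°, forward 3.4 m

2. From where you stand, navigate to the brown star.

turn right 45°, forward 3.6 m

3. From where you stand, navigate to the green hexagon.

turn left 147°, forward 1.1 m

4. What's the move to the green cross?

turn left 17°, forward 2.9 m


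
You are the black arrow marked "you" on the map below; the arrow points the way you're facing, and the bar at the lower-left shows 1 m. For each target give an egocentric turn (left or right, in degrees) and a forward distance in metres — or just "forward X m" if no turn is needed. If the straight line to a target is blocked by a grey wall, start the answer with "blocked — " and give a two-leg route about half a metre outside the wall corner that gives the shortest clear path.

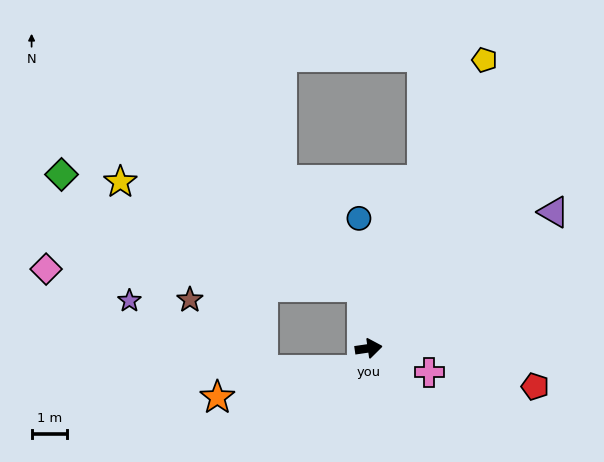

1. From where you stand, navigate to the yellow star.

blocked — turn left 88°, forward 1.8 m, then turn left 60°, forward 7.5 m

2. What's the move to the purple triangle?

turn left 28°, forward 6.5 m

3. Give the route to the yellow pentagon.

turn left 60°, forward 8.8 m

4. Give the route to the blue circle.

turn left 86°, forward 3.7 m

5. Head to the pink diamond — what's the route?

blocked — turn left 88°, forward 1.8 m, then turn left 80°, forward 9.0 m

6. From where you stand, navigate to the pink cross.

turn right 30°, forward 1.9 m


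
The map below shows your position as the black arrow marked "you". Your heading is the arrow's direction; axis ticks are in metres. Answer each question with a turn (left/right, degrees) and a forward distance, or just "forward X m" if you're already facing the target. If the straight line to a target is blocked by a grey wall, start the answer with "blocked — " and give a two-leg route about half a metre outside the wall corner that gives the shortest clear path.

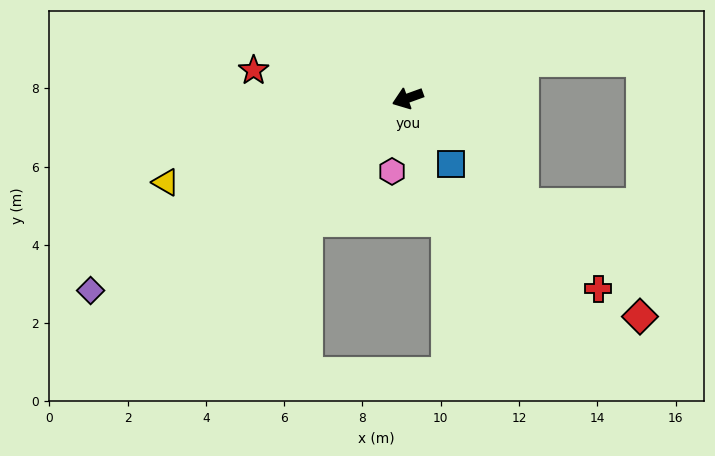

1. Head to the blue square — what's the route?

turn left 104°, forward 2.0 m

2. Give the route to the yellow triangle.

forward 6.5 m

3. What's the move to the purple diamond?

turn left 11°, forward 9.5 m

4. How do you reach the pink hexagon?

turn left 58°, forward 1.9 m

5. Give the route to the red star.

turn right 30°, forward 4.0 m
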